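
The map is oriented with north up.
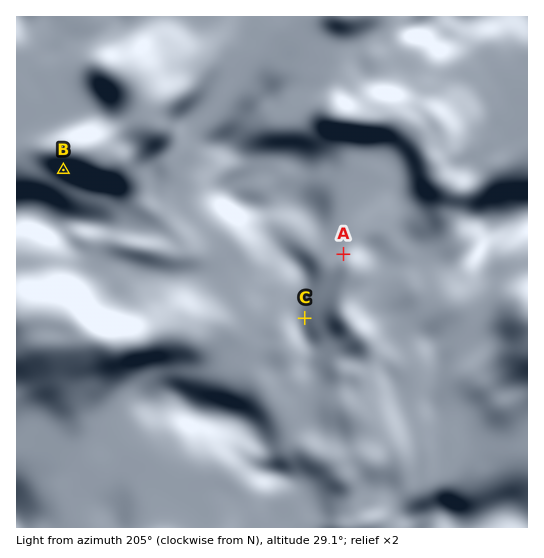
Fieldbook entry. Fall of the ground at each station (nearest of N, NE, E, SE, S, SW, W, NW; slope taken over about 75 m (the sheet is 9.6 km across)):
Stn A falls SE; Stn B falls NE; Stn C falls E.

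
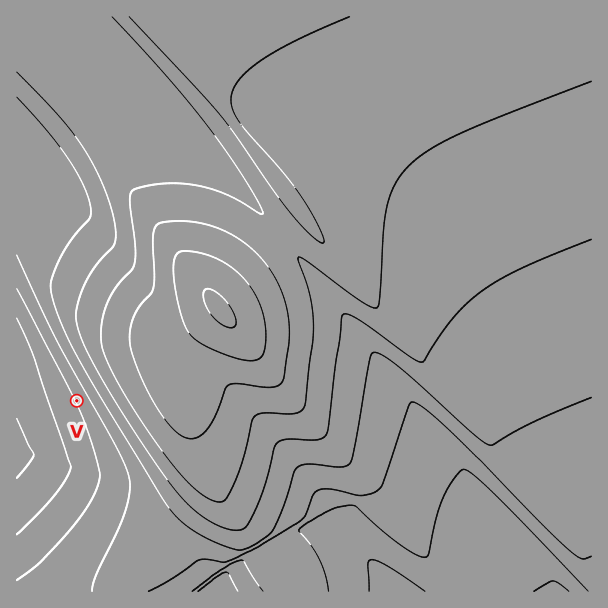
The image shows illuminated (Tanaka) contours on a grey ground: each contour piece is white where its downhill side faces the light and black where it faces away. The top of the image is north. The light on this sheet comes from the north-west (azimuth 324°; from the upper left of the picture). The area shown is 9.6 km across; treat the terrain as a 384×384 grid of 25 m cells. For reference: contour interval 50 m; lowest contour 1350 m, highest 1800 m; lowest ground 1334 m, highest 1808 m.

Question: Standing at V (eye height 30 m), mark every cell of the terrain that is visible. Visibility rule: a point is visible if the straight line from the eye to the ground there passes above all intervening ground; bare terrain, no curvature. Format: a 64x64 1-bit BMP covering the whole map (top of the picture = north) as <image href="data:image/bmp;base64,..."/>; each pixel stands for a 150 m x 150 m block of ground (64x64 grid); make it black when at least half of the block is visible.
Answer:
<image width="64" height="64" href="data:image/bmp;base64,Qk0+AgAAAAAAAD4AAAAoAAAAQAAAAEAAAAABAAEAAAAAAAACAAATCwAAEwsAAAIAAAAAAAAA////AAAAAAD/gAAAAAAAAP/AAAAAAAAA/+AAAAAAAAD/8AAAAAAAAP/4AAAAAAAA//wAAAAAAAD//AAAAAAAAP/+AAAAAAAA//4AAAAAAAD//wAAAAAAAP//AAAAAAAA//8AAAAAAAD//wAAAAAAAP//AAAAAAAA//8AAAAAAAD//wAAAAAAAP/+AAAAAAAA//4AAAAAAAD//AAAAAAAAP/8AAAAAAAA//gAAAAAAAD/8AAAAAAAAP/wAAAAAAAA/+AAAAAAAAD/wAAAAAAAAP/AAAAAAAAA/4AAAAAAAAD/AAAAAAAAAPwAAAAAAAAA+AAAAAAAAADwAAAAAAAAAOAAAAAAAAAA4AAAAAAAAADAAAAAAAAAAMAAAAAAAAAAgAAAAAAAAACAAAAAAAAAAAAAAAAAAAAAAAAAAAAAAAAAAAAAAAAAAAAAAAAAAAAAAAAAAAAAAAAAAAAAAAAAAAAAAAAAAAAAAAAAAAAAAAAAAAAAAAAAAAAAAAAAAAAAAAAAAAAAAAAAAAAAAAAAAAAAAAAAAAAAAAAAAAAAAAAAAAAAAAAAAAAAAAAAAAAAAAAAAAAAAAAAAAAAAAAAAAAAAAAAAAAAAAAAAAAAAAAAAAAAAAAAAAAAAAAAAAAAAAAAAAAAAAAAAAAAAAAAAAAAAAAAAAAAAAAAAAAAAAAAAAAAAAAAAA=="/>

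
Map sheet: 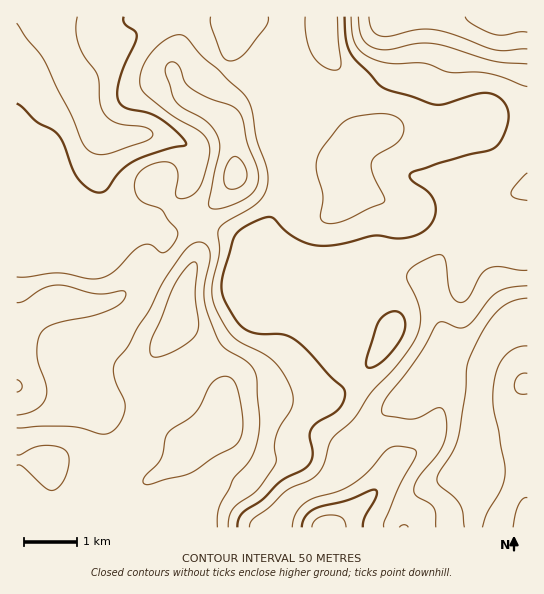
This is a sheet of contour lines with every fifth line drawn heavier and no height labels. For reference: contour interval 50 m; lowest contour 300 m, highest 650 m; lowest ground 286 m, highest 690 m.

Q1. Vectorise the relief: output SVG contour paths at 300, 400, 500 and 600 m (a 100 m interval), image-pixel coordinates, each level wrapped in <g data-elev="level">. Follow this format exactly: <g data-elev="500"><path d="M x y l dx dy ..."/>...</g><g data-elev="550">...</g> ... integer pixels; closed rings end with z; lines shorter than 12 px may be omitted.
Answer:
<g data-elev="300"><path d="M527 32l-8 0-16 3-9-1-21-9-5-4-3-4"/></g><g data-elev="400"><path d="M436 527l0-13-2-6-4-5-14-8-2-6 4-11 19-23 7-12 3-16-2-15-3-4-4 0-20 10-11 1-24-4-1-4 1-6 5-10 31-40 19-32 5-1 15 6 7-1 8-6 16-21 8-7 12-5 18-2"/><path d="M527 498l-5 2-4 6-5 21"/><path d="M527 373l-5 1-4 2-3 5-1 5 1 4 3 3 9 1"/><path d="M527 64l-33-3-48-15-15-3-16 1-26 6-12-1-9-4-6-7-2-8-2-13"/></g><g data-elev="500"><path d="M237 527l2-9 5-7 18-11 20-20 21-10 6-5 4-10-3-18 1-8 7-7 20-12 5-8 2-8-2-7-12-10-23-26-13-11-13-6-21 0-10-2-8-5-8-8-11-20-3-13 2-13 12-38 5-5 8-5 21-8 5 2 10 11 11 8 11 5 11 2 22-1 35-8 25 2 18-3 8-5 6-6 4-9 1-8-5-12-5-5-14-9-2-4 0-3 4-3 25-8 54-14 8-8 7-18 1-9-3-9-7-7-8-4-13 0-32 10-9 1-55-18-27-27-5-8-4-13-1-22"/><path d="M363 527l2-10 11-20 1-4-2-3-5 1-23 9-33 9-9 8-3 10"/><path d="M367 367l6 0 9-5 9-10 10-13 4-9 0-7-2-6-4-5-5-1-5 2-6 4-5 5-11 36-1 7z"/><path d="M124 17l0 6 11 8 2 6-17 42-3 14 2 9 7 6 23 5 12 6 18 15 6 7 1 4-21 5-30 11-15 10-14 19-5 3-6-1-9-5-9-10-14-34-5-8-7-6-14-7-15-15-5-4"/></g><g data-elev="600"><path d="M217 527l1-14 3-11 13-24 13-14 7-13 5-17 1-16-3-39-2-8-8-9-20-12-6-5-5-10-9-24-3-10 0-11 6-36-2-7-5-4-5-1-5 2-11 10-19 28-13 27-12 18-9 18-14 17-2 7 1 8 10 22 1 7-3 12-7 11-5 4-7 1-32-7-29-1-25 2"/><path d="M17 415l10-2 10-4 6-6 3-6 0-12-7-20-2-11 1-13 4-10 5-4 9-4 35-7 18-6 12-7 4-5 1-4-1-3-3 0-16 3-11 0-28-8-12-1-12 3-18 13-8 2"/><path d="M212 209l7 0 12-4 12-5 8-6 5-5 2-7-1-15-10-24-5-25-4-7-7-5-22-8-18-9-6-7-7-17-4-3-4 0-4 4-1 5 9 28 8 8 25 15 7 8 5 9 0 14-10 49 0 4z"/></g>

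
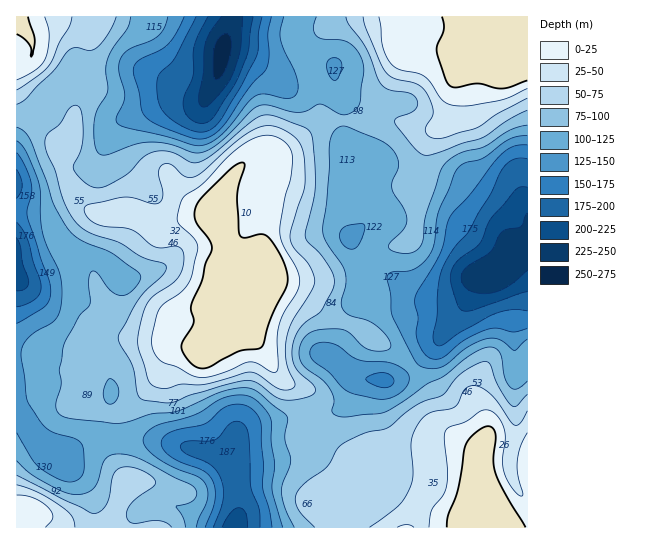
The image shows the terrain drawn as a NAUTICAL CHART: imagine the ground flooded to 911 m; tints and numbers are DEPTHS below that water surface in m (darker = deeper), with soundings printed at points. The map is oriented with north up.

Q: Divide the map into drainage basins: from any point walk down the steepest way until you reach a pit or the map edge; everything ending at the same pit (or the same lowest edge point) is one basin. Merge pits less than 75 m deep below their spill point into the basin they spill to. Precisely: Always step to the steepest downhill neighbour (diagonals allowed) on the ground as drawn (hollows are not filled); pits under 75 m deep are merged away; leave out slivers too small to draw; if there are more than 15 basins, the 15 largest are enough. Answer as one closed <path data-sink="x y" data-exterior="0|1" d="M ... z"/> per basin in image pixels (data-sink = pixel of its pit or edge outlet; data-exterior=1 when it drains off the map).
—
<path data-sink="486 275" data-exterior="0" d="M494 21l-9 3-9 13-4 16-17 30 0 22-3 9-9 11-9 4-9 0-31-9-72 1-36 28-15 4-10 0-16 10-10 10-14 20-6 13-2 9 8 14 8 28 16 24-4 10 7 12 4 32 16 22 9 17 8 7 15 9 4 9 4 28 6 9 28 17 6 6 2 9 5-8 16-7 19 3 23 0 34-5 15 0 11 2 6 5 2 40 10 29 36 1 1-489-17-3z"/><path data-sink="222 53" data-exterior="0" d="M527 16l-510 0-1 63 7 14 46 46-8 11 0 16 4 12 14 23 10 8 9 4 36 0 24 14 5 0 28-10 22-2 2-9 10-20 20-23 16-10 10 0 15-4 36-28 72-1 31 9 14-1 9-7 4-7 3-9 1-26 11-16 5-10 4-16 7-11 6-5 5 0 17 15 16 3z"/><path data-sink="234 527" data-exterior="1" d="M127 212l-18 1-9 10-11 34 7 28 8 14 21 22 40 11 12 9 10 4-6 0-20-5-58-4-12 5-7 9-4 23-1 28 19 11 18 3-4 10 1 29 7 17 9 12-13 26-7 18 218 1-2-29 5-6 14-8 5-18-1-8-37-26-4-11-3-23-4-9-15-9-8-7-9-17-16-22-4-32-7-12 4-10-16-24-8-28-6-12-6-2-18 2-22 8-11 2-17-11z"/><path data-sink="17 277" data-exterior="1" d="M17 80l-1 447 93 1 20-45-9-12-7-17-1-29 4-10-18-3-19-11 1-28 4-23 7-9 12-5 58 4 20 5 6 0-10-4-12-9-40-11-9-7-15-19-6-14-6-24 11-34 8-9-10-1-9-4-14-14-14-29 0-16 8-11-46-46z"/>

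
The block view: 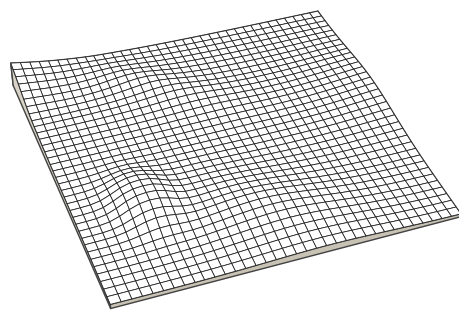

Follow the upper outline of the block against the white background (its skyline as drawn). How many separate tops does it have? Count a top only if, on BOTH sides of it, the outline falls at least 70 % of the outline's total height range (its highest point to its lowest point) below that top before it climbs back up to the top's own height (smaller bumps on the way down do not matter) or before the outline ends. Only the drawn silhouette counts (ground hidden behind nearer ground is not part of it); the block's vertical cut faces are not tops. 0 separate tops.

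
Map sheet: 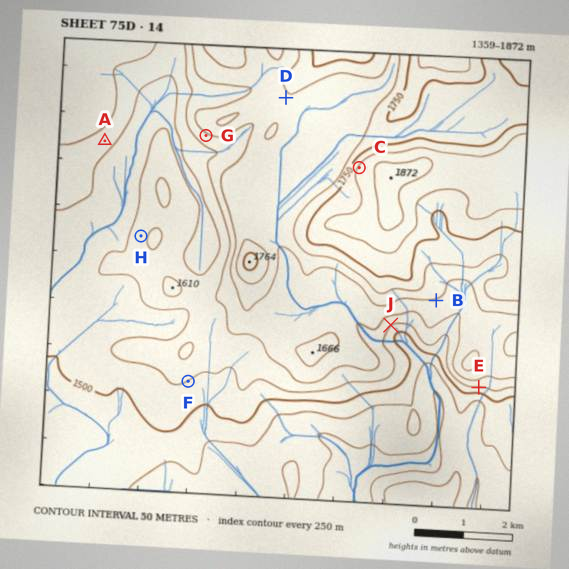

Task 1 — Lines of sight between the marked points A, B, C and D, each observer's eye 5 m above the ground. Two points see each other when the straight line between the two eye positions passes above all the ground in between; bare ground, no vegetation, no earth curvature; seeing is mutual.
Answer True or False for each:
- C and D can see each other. True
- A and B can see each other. False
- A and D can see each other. False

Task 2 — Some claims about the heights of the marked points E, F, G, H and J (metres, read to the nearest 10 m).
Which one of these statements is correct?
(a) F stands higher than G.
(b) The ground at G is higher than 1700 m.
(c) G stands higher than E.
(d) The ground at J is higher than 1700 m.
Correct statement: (c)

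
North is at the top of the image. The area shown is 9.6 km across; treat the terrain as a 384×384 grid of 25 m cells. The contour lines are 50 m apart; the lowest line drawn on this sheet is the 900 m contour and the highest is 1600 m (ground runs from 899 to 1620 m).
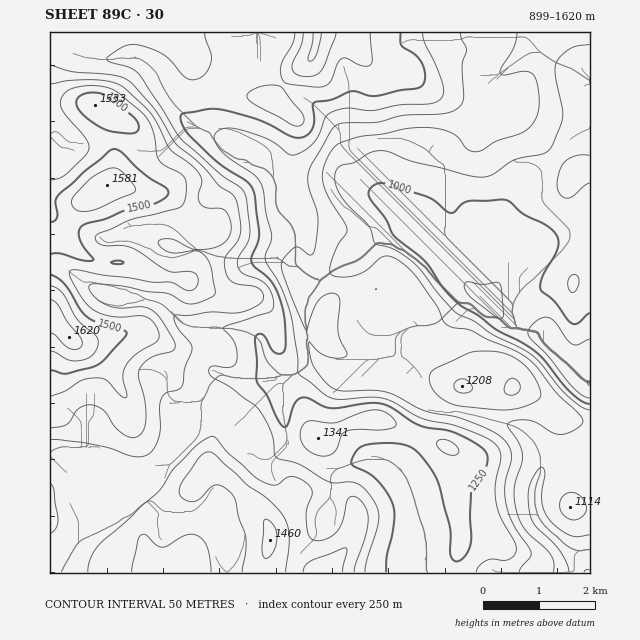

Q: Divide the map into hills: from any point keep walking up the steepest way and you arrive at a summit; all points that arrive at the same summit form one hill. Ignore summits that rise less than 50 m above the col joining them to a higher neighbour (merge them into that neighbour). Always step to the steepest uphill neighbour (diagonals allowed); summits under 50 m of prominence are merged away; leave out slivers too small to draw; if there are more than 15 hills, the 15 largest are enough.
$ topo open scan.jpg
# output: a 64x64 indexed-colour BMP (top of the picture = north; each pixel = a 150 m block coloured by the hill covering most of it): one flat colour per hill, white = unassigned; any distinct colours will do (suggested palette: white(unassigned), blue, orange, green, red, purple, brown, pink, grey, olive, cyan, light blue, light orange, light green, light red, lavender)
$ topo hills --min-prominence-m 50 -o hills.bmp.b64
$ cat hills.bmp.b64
<image width="64" height="64" href="data:image/bmp;base64,Qk12CAAAAAAAAHYAAAAoAAAAQAAAAEAAAAABAAQAAAAAAAAIAAATCwAAEwsAABAAAAAAAAAA////ALR3HwAOf/8ALKAsACgn1gC9Z5QAS1aMAMJ34wB/f38AIr28AM++FwDox64AeLv/AIrfmACWmP8A1bDFABF3d3d3d3d3d3d0RERERERERERERERBEREREREREREREXd3d3d3d3d3d3REREREREREREREREERERERERERERERF3d3d3d3d3d3dEREREREREREREREEREREREREREREREXd3d3d3d3d3d0REREREREREREREQRERERERERERERERF3d3d3d3d3d3RERERERERERERERBERERERERERERERERd3d3d3d3d3REREREREREREREREERERERERERERERERF3d3d3dEREREREREREREREREREQRERERERERERERERERd3d3dEREREREREREREREREREQREREREREREREREREREXd3dERERERERERERERERERERBERERERERERERERERERF3dEREREREREREREREREREREERERERERERERERERERERFEREREREREREREREREREREERERERERERERERERERERERFEREREREREREREREREREQRERERERERERERERERERERERRERERERERERERGREREQRERERERERERUREREREREREREUREREREQUREZmZmZkZmERERERERERFVVVURERERERERFEREREQREUZmZmZmZmZhEREREREREVVVVREREREREREUREREQRERZmZmZmZmZmEREREREREVVVVVERERERERERFERERBERFmZmZmZmZmYREREREREVVVVVUREREREREREUREREEREWZmZmZmZmZmERERERFVVVVVVRERERERERERFEREQRERZmZmZmZmZmYREREVVVVVVVVVEREREREREREUREREERFmZmZmZmZmZmEVVVVVVVVVVVURERERERERERFEREQRFmZmZmZmZmZmVVVVVVVVVVVVVRERERERERERERREREEWZmZmZmZmZmVVVVVVVVVVVVVVERERERERERERFEREREFmZmZmZmZmVVVVVVVVVVVVVVURERERERERERERERERERZmZhERERVVVVVVVVVVVVVVERERERERERERERERERERERYRERERFVVVVVVVVVVVVVEREREREREREREREREREREREREREREVVVVVVVVVVVVVURERERERERERERERERERERERERERERVVVVVVVVVVVVURERERERERERERERERERERERERERERFVVVVVVVVVVVURERERERERERERERERERERERERERERERVVVVVVVVVVERERERERERERERERERERERERERERERERERFVVVVVURERERERERERERERERERERERERERERERERERERFVVVURERERERERERERERERERERERERERERERERERERERVVVRERERERERERERERMzEREREREREREREREREREREREVVRERERERERERETMzMzMREREREREREREREREREREREREiIREREREREREzMzMzMxERERERERERIhEREREREREREiIhEREREREREzMzMzMzERERERERERIiIRERERERERESIiIRERERETMzMzMzMzMxEREREREREiIiIRERERERESIiIhERERERMzMzMzMzMzERERERERESIiIiIRERERERIiIiEREREREzMzMzMzMzMRERERERERIiIiIiERERESIiIiIRERERETMzMzMzMzMxEREREREREiIiIiIhERESIiIiIRERERERMzMzMzMzMzMRERERERESIiIiIiIhESIiIiIhEREREREzMzMzMzMzMxERERERESIiIiIiIiIiIiIiIiERERERETMzMzMzMzMzMRERERERIiIiIiIiIiIiIiIiIRERERERMzMzMzMzMzMzERERERIiIiIiIiIiIiIiIiIhEREREREzMzMzMzMzMzMxEREREiIiIiIiIiIiIiIiIiERERERETMzMzMzMzMzMzMRERESIiIiIiIiIiIiIiIiIRERERERMzMzMzMzMzMzMzERERIiIiIiIiIiIiIiIiIREREREREzMzMzMzMzMzMzMRERIiIiIiIiIiIiIiIiIhERERERETMzMzMzMzMzMzMzERIiIiIiIiIiIiIiIiIiERERERERMzMzMzMzMzMzMzMxIiIiIiIiIiIiIiIiIiEREREREREzMzMzMzMzMzMzMyIiIiIiIiIiIiIiIiIiIRERERERETMzMzMzMzMzMzMyIiIiIiIiIiIiIiIiIiIhERERERERMzMzMzMzMzMzESIiIiIiIiIiIiIiIiIiIiEREREREREzMzMzMzMzMxERIiIiIiIiIiIiIiIiIiIiIRERERERETMzMzMzMzMxEREiIiIiIiIiIiIiIiIiIiIhERERERERMzMzMzMzMzERESIiIiIiIiIiIiIiIiIiIiIREREREREzMzMzMzMzERERIiIiIiIiIiIiIiIiIiIiIhERERERETMzMzMzMzEREREiIiIiIiIiIiIiIiIiIiIiERERERERMzMzMzMzMRERERIiIiIiIiIiIiIiIiIiIiIhEREREREzMzMzMzMRERERESIiIiIiIiIiIiIiIiIiIiIRERERETMzMzMzMREREREREiIiIiIiIiIiIiIiIiIiIiERERERMzERERERERERERERIiIiIiIiIiIiIiIiIiIiIiERERERERERERERERERERESIiIiIiIiIiIiIiIiIiIiIRERERERERERERERERERERIiIiIiIiIiIiIiIiIiIiIhERER"/>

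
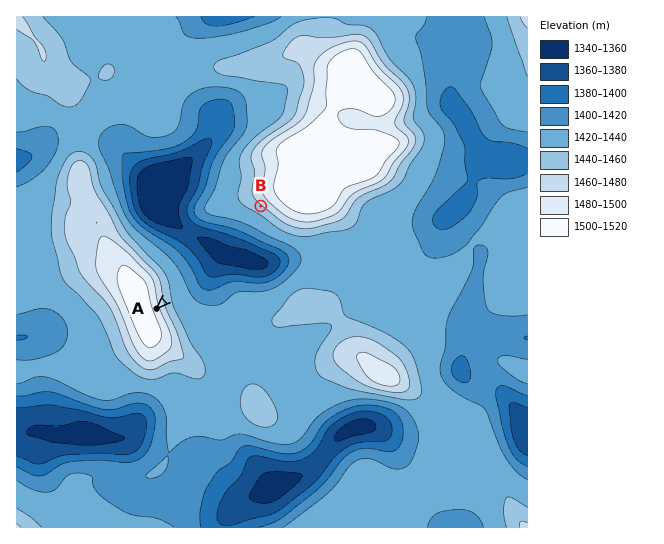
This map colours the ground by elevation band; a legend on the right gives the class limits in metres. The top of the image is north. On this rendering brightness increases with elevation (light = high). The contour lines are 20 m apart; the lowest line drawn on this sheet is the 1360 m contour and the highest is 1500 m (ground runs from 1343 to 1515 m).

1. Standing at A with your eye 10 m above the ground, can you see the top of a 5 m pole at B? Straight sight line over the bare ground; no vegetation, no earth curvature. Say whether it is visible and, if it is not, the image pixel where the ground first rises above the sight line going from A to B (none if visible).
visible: true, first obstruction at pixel None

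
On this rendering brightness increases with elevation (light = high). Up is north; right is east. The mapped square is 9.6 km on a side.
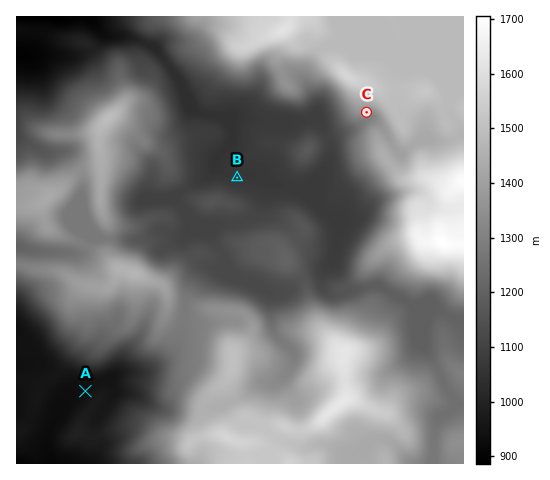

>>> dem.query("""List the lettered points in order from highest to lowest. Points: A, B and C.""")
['C', 'B', 'A']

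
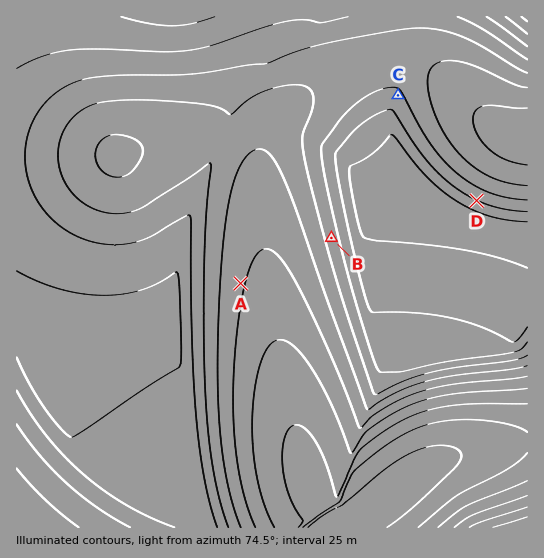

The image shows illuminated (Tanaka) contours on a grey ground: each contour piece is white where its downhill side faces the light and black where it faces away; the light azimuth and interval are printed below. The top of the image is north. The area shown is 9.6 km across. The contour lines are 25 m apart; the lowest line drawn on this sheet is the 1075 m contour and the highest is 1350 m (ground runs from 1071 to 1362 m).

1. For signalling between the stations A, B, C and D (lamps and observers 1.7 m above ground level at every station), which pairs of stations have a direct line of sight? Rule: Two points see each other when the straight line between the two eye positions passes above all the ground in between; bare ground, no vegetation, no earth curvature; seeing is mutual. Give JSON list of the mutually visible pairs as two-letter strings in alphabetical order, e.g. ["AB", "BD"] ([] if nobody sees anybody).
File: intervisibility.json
["BC", "BD"]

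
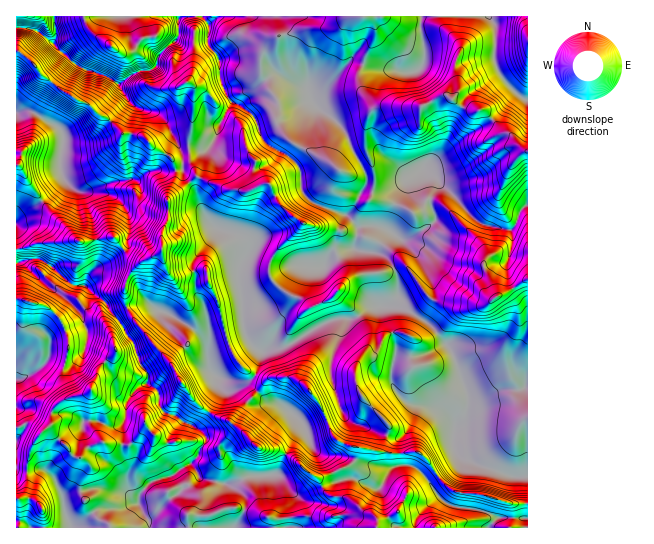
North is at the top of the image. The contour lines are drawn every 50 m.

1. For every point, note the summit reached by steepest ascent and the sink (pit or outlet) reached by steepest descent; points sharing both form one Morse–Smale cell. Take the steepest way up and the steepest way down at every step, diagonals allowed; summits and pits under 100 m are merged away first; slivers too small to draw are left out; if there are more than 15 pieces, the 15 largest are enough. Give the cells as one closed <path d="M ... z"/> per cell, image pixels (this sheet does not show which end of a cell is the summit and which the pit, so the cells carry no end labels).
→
<path d="M489 16l-286 1 6 9-1 19 11 13 1 20 8 20 27 20 8 21 6 6 16 8 12 12 4 10 2 18 10 10 33 12 12 12 21 0 12 5 8 7 10 0 20-12 6-6-6-19 3-20-9-13 12 8 40 43 10 5 26 4 6-8 3-10 8-6 0-104-9-5-15-15-7-11-2-8 0-37z"/><path d="M427 172l-2 1 7 9-3 20 6 19-6 6-20 12-10 0-10-8-4 2-10 17 0 3 10 3 4 5 8 16 0 21-4 6-5 2 19 3 20 14 10 10 16 21 16 49 14-4 15-8 24-2 6-3 0-180-2-1-6 6-3 10-6 8-26-4-10-5-16-19z"/><path d="M303 425l-15 24-8 20-5 6-26 1-16 8-11 0-21-5-11-15-19 12-21 7-11 14 0 8 10 17 0 5 379 0-1-8-32-2-13-6-23-3-12-4-10-9-12-18-11-10-16-2-9 3-26-3-16-8-25-2-10-8z"/><path d="M341 319l-12 2-14 7-29 19-17 1-6 3-7 23-5 6-10 5 9 0 17 16 15 4 12 10 10 11 8 21 10 8 25 2 16 8 26 3 21-3 8 4 11 13 8 13 13 10 32 6 13 6 32 2 1-42-18-1-49-19-8-11 2-23-3-5-7-6-15-5-11 0-11 23-7 7-8 0-18-5-25-11-6-6-5-10-8-28 1-22 9-25z"/><path d="M234 103l-3 0-4 7-11 27-7 11-29 2 3 5 1 20 11 14 5 17 8 15 7 7 18 5 7 5 5 12-2 13 10 0 9 4 61 0 10-12 14-6 7 0 5-22-13-12-33-12-12-13 0-15-4-10-12-12-16-8-6-6-8-21-13-11z"/><path d="M401 307l-28 0-16 10-16 2 0 11-10 32 0 15 8 28 5 10 6 6 43 16 8 0 7-7 11-23 11 0 15 5 7 6 3 9 10-13 3-16-15-44-26-31z"/><path d="M91 391l-6 4-19 4-11 8-4 18-11 9-8 12-5 25 16-2 10 8 8 16 4 21 6 14 78 0 0-6-8-12-2-9-8-7-3-5-1-10 2-10-6-14 0-10-16-1-4-1-3-5 0-8 5-11 0-6-2-8z"/><path d="M355 249l-6 0-19 8-7 10-28-2-9 6-25 22-16 6-4 3 2 20 6 20 12 10 8-4 17-1 43-26 9-2 15 0 16-11 18-1 6-3 4-6 0-21-8-16-10-8z"/><path d="M219 229l-23 26-4 10 4 13 0 15 8 13 3 9 2 31-2 0-4-9-10-9-26-15-2 1 0 8 25 31 18 8 1 8 8 9 0 5 4 4 4 0 0 2 8-1 6 3 10 10 6 4 22-1-10-3-17-16-14 2 17-9 8-23 0-2-12-11-4-8-4-32 4-3 16-6 25-22 9-5-24 2-18-5-11 1 3-7-2-15-8-7z"/><path d="M17 51l-1 60 11 0 8 2 25 16 3 4 0 16-3 9 1 16 6 9 7 6 11 3 29-11 24-2 13-8 25-1-6-14-16-8-12-12-20-3-16-16-9-4-8-9-12-4-32-23-16-18z"/><path d="M202 16l-23 0 0 19-3 6-17 14-3 11-7 5-15 2-15 12 12 19 14 7 10 1 10 9 16 28 28-1 23-46-11-19-1-21-3-7-9-10 1-19z"/><path d="M182 169l-6 2-1 11-7 13 0 24-7 16 0 16-19 10-11 12-6 10 0 20 2 5 12-4 11 0 8 7 9 2 26 15 10 9 6 10 0-17-2-15-3-9-8-13 0-15-4-13 4-10 17-18 4-8-12-12-9-26-12-16z"/><path d="M219 385l0 10-10 16 9 6 12 4 9 8-5 2-17 17-10 0-4-3-3 4-3 8-6 6 8 14 23 7 11 0 16-8 26-1 18-36 10-10-2-7-22-18-24 1-6-4-10-10-14-2z"/><path d="M178 16l-123 0 1 21-3 6 24 22 10 6 16 4 16 9 18-12 12-1 7-5 3-11 17-14 3-6z"/><path d="M29 28l-13 1 0 21 13 9 16 18 32 23 12 4 8 9 17 11 8 9 9 0 14 4 9 11 17 9 6 14 6-2-2-18-13-26-9-10-24-8-6-5-9-16-9-7-34-14-26-24-12-9z"/>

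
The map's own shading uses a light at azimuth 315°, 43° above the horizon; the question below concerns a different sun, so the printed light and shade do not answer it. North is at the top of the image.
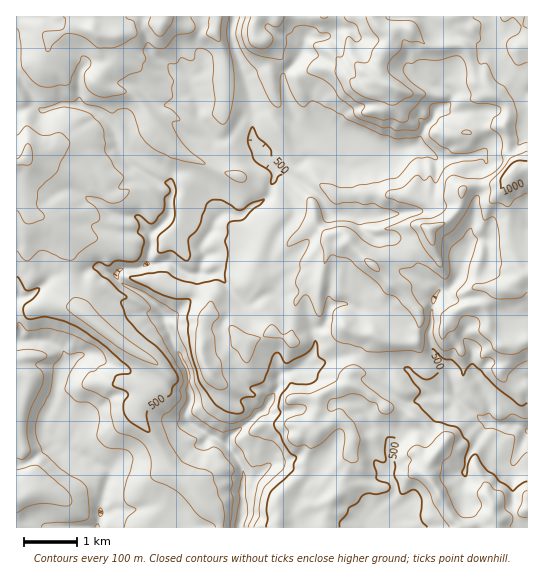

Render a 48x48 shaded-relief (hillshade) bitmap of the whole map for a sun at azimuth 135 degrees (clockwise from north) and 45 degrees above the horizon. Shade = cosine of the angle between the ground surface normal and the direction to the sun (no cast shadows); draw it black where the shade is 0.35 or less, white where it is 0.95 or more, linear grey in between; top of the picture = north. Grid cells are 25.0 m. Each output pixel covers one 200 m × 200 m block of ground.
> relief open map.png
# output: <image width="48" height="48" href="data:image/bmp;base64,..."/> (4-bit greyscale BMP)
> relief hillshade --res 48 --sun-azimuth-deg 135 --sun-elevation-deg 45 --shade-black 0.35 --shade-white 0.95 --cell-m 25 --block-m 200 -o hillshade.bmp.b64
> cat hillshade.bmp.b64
<image width="48" height="48" href="data:image/bmp;base64,Qk32BAAAAAAAAHYAAAAoAAAAMAAAADAAAAABAAQAAAAAAIAEAAATCwAAEwsAABAAAAAAAAAAAAAAABEREQAiIiIAMzMzAERERABVVVUAZmZmAHd3dwCIiIgAmZmZAKqqqgC7u7sAzMzMAN3d3QDu7u4A////AMzMzdpmVoqpma3hA4upi9ypmYiIdFaJrN3LvNyHd4mpibzlAYqZm8y6mYdnqFSKh83Lu8yHiZmpiavXAHuYis3LqqdImWRqc4qqmayFaKqZmavIABmpd6zLqblpmVVmUGeId5qWVomZiazaMAKZh4vKl3iquWVmYWZ3iImnVGiYd4qrhQBah4rLlkac23d5hsl4iZmqdWiYdXiYqlRqp3q7pkVs7aiamNypmZmrqHmZlmh4qmWbynq8pzVG3KmpqNupmYeKqaqpiqp1mmSbzJm7uWVSeqmImt25mYZXmrvKmZzYRlRoq6mqu5iFOKqarN7JmpY1is3siJrekiRXiJmpu6mYZ6uby87qmqlUec3+dIrN5wWHmqqpm7mZmaqpqb7riKqYeKzvk3vM3RBUaruqmau6qaqpmpzsdWiIiJvdcpu8zYIzJHqpmZq7qqqJuprMhDNHiZq6QZurzcl2Q0eamZq7qqhq3JnNp0RXiap3A5qrzMzJdlabu7u7uqmJ3labypdXmYh2BamazbvciZmrzM3LrLiJzYmaqpd5l3iDBqiIq6nLiKqqu63Jzbd4mazLuYipiIiCJ6h3eJmqhIqZmYu2vaipiHvLqZqZmqlyFql3d4irpVh3iYrFfLibqUeqmZmauryWJJqIeIiquWiImYq2N6q8u1VniIqpm7mqdHqZmYeJq5mYmqq3NHmrzJqGeImYqJqYdFiJqph3q6qoiqq7gkd4vYq5iZioZ2Z3hVZnmqh2m6qZmqurxyZVeKq6q8vNuVZ5qHdmiZl2eql6qquc2jd1d7u6q8zM3rqqund2eZl1eamGiZmd20V1eLu6q7uqrKequnh2eYiVWJp2d3aN7YZliau7qqqqqqV6u3d3aZeHM1ZmZ2R9/rh1mqq6u6qaq8lZq5d2Z5hXciRUMxAW38mXm5qqqqq7u7yIq7mHVYlmmXiYh1EATdiarKqpmqqrzLyYqqqrpnhmiqqqmql1Sth83au7qqqqqqqYq6qrynd2eId3VnmEN7g57rvMu6qqmZqYq6maqoh2d2ZVMiZzE0MBvrzLu6qpmZqpqpiImZh3eId2VCNjA1QACau7u6qpmaqqqpiImJmYiZmYh0RnV4hAAGmqu7uqqZqqmYmqmZqpmZmZqpd4mst1MFZ4mqu6mJqqqaqqmJqpmaqqvNtnmsyXmFZmiZmqh4qqqpu6mJqqqquqvN6TZ4l5u3d1Z5qql4mqqZvLiKqqqpeKze7GRohmrLmpiJu8qZqZmHrLiKqqqZd5ve/sd5qomsu8y5rMyqqqmHnLiKmrqGeau8zMp3mqq5qs23nMu7uqmIm6eKmbp0aImYmql3iYmmisy2aszLuqqHq6ebhZl1VomJqqp3iZmVebzJebzLy6qYqqmstUZkVHvcu7uZiZmlaKvKmrzM3cupuXnN2lRUVEndy7y6qYiVaKu6q83c3tyrtyjd23ZVVke8ypmquYZ1Z4mZmZu6ztybxQi93KmHZmeKupiJuph3Z2eId3mZrtuZ1gat7Lu5dph4iZq5qZmA=="/>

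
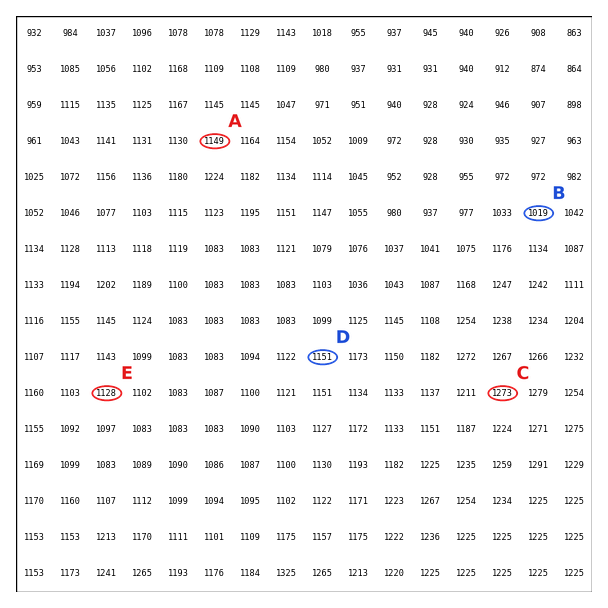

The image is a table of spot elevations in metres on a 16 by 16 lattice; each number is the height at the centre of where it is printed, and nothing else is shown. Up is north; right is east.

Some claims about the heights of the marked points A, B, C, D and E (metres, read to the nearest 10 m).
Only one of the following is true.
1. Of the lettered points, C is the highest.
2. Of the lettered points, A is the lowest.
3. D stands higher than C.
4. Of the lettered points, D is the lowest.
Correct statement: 1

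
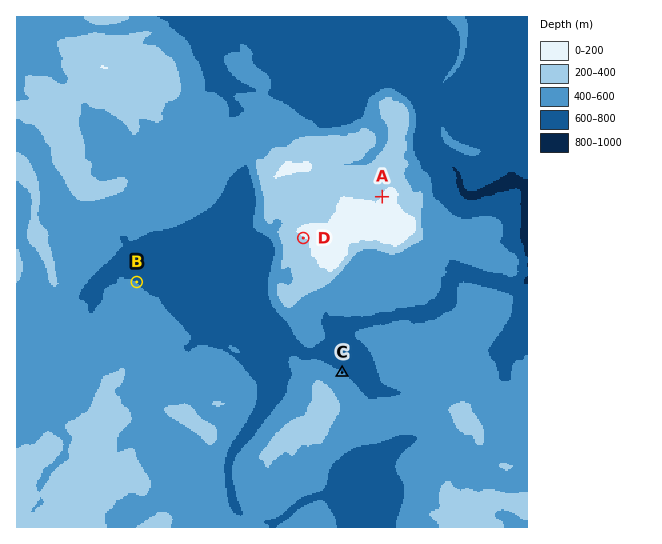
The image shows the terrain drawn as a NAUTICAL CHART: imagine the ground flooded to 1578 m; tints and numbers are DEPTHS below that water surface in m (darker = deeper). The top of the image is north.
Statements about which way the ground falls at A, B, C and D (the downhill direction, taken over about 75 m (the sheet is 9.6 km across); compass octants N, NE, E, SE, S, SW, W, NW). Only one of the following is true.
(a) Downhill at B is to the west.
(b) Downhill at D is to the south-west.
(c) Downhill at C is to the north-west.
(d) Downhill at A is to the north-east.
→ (b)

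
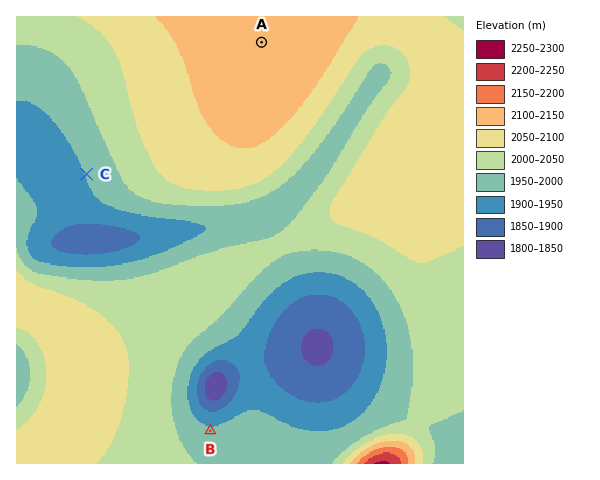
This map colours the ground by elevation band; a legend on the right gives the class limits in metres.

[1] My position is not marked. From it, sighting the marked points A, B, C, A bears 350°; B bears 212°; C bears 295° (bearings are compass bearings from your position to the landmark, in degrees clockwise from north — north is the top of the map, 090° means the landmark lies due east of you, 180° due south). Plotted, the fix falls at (305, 277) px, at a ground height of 1940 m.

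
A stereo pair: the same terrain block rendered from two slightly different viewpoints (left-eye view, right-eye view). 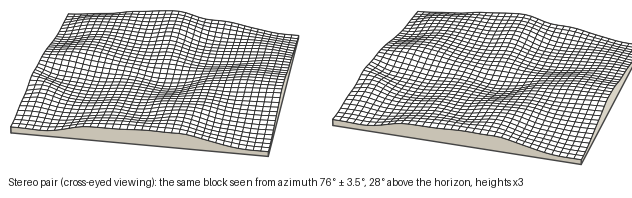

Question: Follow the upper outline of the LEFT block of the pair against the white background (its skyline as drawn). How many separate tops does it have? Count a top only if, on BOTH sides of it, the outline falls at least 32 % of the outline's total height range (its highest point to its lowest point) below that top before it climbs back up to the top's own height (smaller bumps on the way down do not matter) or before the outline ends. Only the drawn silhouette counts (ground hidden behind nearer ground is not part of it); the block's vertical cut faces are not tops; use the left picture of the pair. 0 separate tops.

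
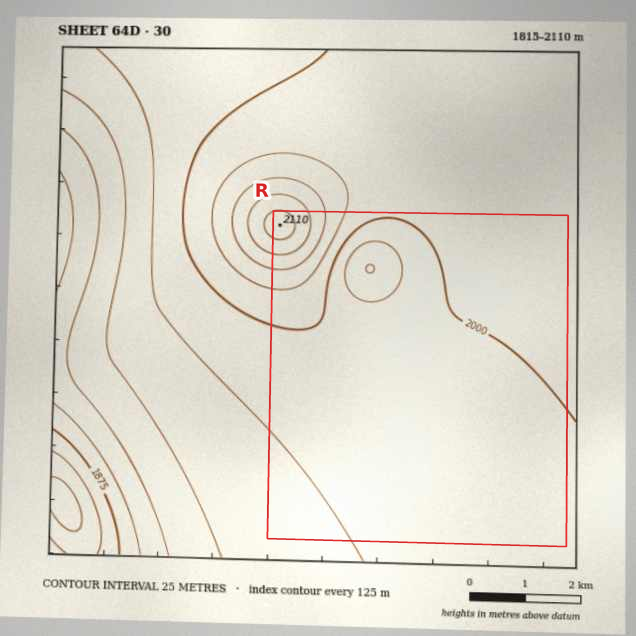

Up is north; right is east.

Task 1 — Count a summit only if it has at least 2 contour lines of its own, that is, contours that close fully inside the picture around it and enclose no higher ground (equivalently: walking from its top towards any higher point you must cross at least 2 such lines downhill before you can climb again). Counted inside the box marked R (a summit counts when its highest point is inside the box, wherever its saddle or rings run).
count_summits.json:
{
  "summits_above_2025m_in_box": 1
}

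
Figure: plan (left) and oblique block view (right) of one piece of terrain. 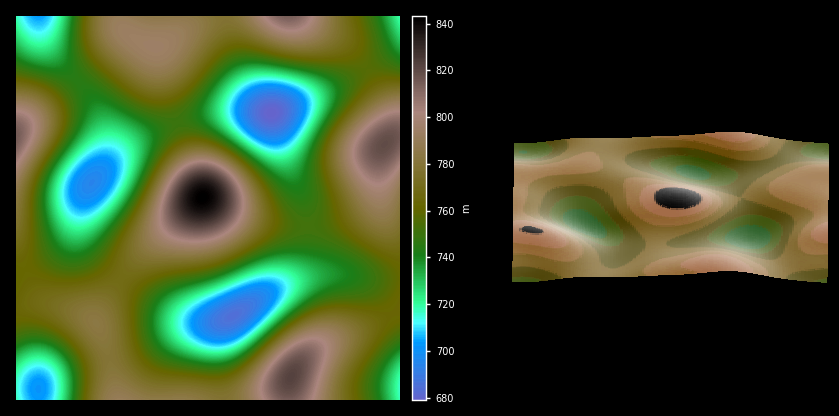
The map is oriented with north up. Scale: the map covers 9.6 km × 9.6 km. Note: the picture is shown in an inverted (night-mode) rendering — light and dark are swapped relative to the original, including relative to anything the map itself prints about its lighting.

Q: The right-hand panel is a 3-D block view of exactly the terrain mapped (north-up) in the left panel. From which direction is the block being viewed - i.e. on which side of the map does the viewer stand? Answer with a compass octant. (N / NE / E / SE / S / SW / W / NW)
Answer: E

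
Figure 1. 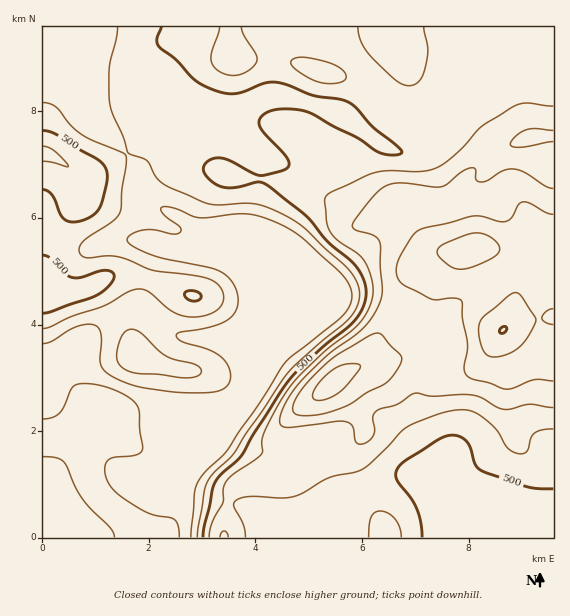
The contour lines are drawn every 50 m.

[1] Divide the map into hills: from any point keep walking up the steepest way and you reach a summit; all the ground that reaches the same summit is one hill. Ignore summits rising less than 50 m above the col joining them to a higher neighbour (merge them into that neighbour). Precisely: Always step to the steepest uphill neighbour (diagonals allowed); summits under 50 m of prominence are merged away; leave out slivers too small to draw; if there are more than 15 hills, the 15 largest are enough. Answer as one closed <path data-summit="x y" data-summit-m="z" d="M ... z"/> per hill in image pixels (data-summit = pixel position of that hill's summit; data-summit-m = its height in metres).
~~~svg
<path data-summit="503 331" data-summit-m="751" d="M553 26l-495 1 28 66 7 26 37 38 5 10 8 28 13 11 29 13 24 18 13 18 14 7 13 14 8 23 0 24-6 14 1 10 7-12 9-2 12-12 56-24 35 0 18 5 13 7 5 24 19 39 0 12-5 11 1 17 12 27 9 14 2 11-14 25-10-29-8-13-21-21-11-5-14 1-39 16-52 13-16 0-8-2-28-16-8 1-37 16 8-10 5-10 41-17 12-12 10-18-2-24-10-18-62-4-16-8-21-19-9-3-16 6-18 12-24 26-10 13-2 10-5-3-18 1 1 166 511-1z"/><path data-summit="43 153" data-summit-m="557" d="M57 26l-15 1 0 344 18 0 5 3 2-10 10-13 24-26 18-12 16-6 9 3 21 19 12 6 14 3 48 1 6 4 6 11 0-17 6-14 0-24-8-23-13-14-14-7-13-18-24-18-29-13-13-11-8-28-5-10-37-38-7-26z"/><path data-summit="331 384" data-summit-m="716" d="M359 295l-27 3-52 23-12 12-9 2-8 13 0 9 4 12 0 14-6 13-16 17-41 17-5 10-9 9 46-16 28 16 8 2 16 0 52-13 39-16 14-1 11 5 21 21 8 13 10 29 14-25 0-7-20-37-4-13 0-12 5-11 0-12-3-8-16-31-5-24-25-11z"/>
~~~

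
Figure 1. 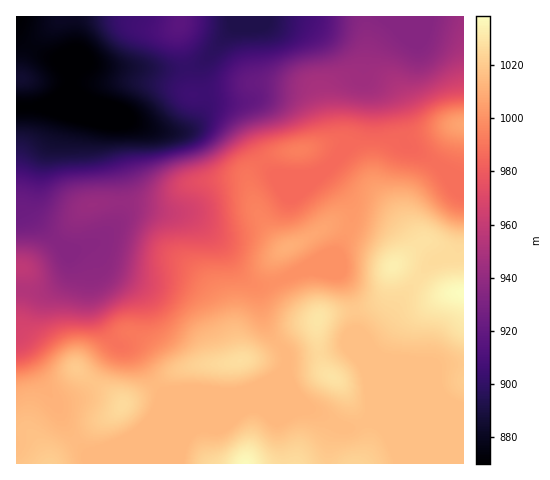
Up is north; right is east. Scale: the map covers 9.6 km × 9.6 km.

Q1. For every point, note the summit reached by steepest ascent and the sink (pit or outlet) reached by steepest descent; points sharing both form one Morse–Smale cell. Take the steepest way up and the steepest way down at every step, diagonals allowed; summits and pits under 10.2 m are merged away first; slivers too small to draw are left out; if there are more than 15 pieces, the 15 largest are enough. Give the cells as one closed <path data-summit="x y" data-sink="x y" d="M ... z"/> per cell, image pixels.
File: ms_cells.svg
<path data-summit="463 293" data-sink="17 108" d="M281 16l-49 0 2 11-21 25-11 11-7 3-20 4-21 0-49-3-18-3-17 16-4 9-19 16-6 2-25 1 0 180 24 3 16-7 10-10 2-5 0-14-3-5 10 0 24-9 31-31 16-2 40 6 10 6 27 26 15 25 20 17 8 38 21 29 0 9-3 4 3 10 9 17 15 14 32 19 13-1 11-6 9 2 8 7 8 12 7 22 64 0 1-283-12-4-18-15-30-19-8-40-11-15-21-12 0-28-8-10-35-10-19-8z"/><path data-summit="123 405" data-sink="17 108" d="M68 250l-2 1 2 4-1 17-11 12-16 7-24-1 0 173 163 1 4-19 12-16 41-17 24-24-19 5-23 0-21-4-35 3-8-10-16-26-7-8-13-3-11-12-14-29-3-38-9-11z"/><path data-summit="241 361" data-sink="17 108" d="M146 208l-16 2-31 31-31 10 13 4 9 11 3 38 8 19 9 14 8 8 13 3 7 8 16 26 8 10 35-3 21 4 23 0 18-6 19-12 9-11 0-9-21-29-8-38-20-17-15-25-27-26-15-7-12 0z"/><path data-summit="463 125" data-sink="17 108" d="M463 16l-181 1 20 3 19 8 35 10 8 10 0 28 21 12 11 15 8 40 30 19 18 15 11 3z"/><path data-summit="245 463" data-sink="17 108" d="M284 370l-22 16-26 26-41 17-12 16-4 10 0 8 220 0-7-21-13-16-12-5-11 6-13 1-9-5-23-14-15-14z"/><path data-summit="180 22" data-sink="17 108" d="M231 16l-158 0 1 36-7 16 1 9 2 2 17-15 18 3 49 3 21 0 20-4 7-3 10-10 22-26z"/><path data-summit="20 78" data-sink="17 108" d="M17 32l-1 74 29 0 21-17 4-6-2-8-11-16-22-9z"/><path data-summit="463 293" data-sink="17 108" d="M71 16l-54 0-1 16 19 18 22 9 10 14 7-21z"/>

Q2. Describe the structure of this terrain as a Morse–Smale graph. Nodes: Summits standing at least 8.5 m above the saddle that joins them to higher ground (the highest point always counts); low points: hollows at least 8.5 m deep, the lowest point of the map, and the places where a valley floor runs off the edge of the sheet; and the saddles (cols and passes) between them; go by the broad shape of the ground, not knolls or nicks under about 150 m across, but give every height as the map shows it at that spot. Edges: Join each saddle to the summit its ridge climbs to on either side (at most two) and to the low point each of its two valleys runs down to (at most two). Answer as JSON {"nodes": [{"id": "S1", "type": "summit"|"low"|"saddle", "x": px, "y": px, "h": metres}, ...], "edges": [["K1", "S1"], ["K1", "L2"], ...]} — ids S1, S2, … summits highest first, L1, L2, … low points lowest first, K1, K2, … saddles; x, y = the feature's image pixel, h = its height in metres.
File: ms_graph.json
{"nodes": [
{"id": "S1", "type": "summit", "x": 461, "y": 293, "h": 1038},
{"id": "S2", "type": "summit", "x": 245, "y": 462, "h": 1037},
{"id": "S3", "type": "summit", "x": 318, "y": 320, "h": 1030},
{"id": "S4", "type": "summit", "x": 239, "y": 361, "h": 1027},
{"id": "S5", "type": "summit", "x": 123, "y": 405, "h": 1026},
{"id": "S6", "type": "summit", "x": 462, "y": 125, "h": 1007},
{"id": "S7", "type": "summit", "x": 180, "y": 22, "h": 917},
{"id": "S8", "type": "summit", "x": 20, "y": 78, "h": 885},
{"id": "L1", "type": "low", "x": 19, "y": 108, "h": 870},
{"id": "K1", "type": "saddle", "x": 355, "y": 309, "h": 1020},
{"id": "K2", "type": "saddle", "x": 367, "y": 423, "h": 1016},
{"id": "K3", "type": "saddle", "x": 157, "y": 384, "h": 1014},
{"id": "K4", "type": "saddle", "x": 280, "y": 344, "h": 1014},
{"id": "K5", "type": "saddle", "x": 439, "y": 165, "h": 988},
{"id": "K6", "type": "saddle", "x": 22, "y": 290, "h": 953},
{"id": "K7", "type": "saddle", "x": 187, "y": 68, "h": 901},
{"id": "K8", "type": "saddle", "x": 31, "y": 47, "h": 875}],
"edges": [["K1", "S1"], ["K1", "S3"], ["K1", "L1"], ["K2", "S2"], ["K2", "S3"], ["K2", "L1"], ["K3", "S4"], ["K3", "S5"], ["K3", "L1"], ["K4", "S3"], ["K4", "S4"], ["K4", "L1"], ["K5", "S1"], ["K5", "S6"], ["K5", "L1"], ["K6", "S1"], ["K6", "S5"], ["K6", "L1"], ["K7", "S1"], ["K7", "S7"], ["K7", "L1"], ["K8", "S1"], ["K8", "S8"], ["K8", "L1"]]}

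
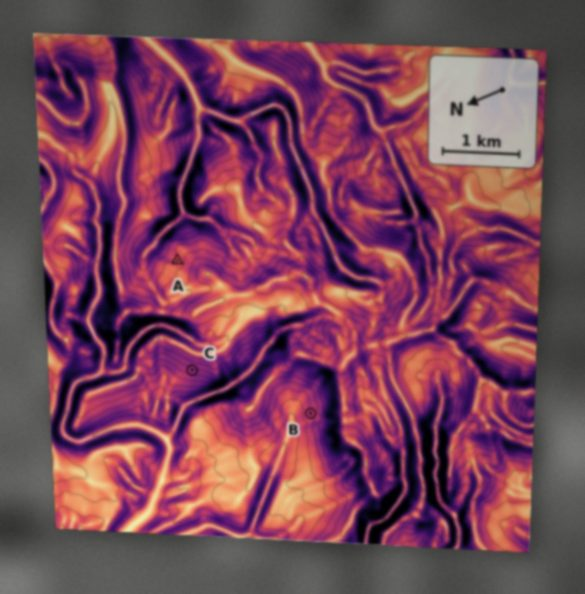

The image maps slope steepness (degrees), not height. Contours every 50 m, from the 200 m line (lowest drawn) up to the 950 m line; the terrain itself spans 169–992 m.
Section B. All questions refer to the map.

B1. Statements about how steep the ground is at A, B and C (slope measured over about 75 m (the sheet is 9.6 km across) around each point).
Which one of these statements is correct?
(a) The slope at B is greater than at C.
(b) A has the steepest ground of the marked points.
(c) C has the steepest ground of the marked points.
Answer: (c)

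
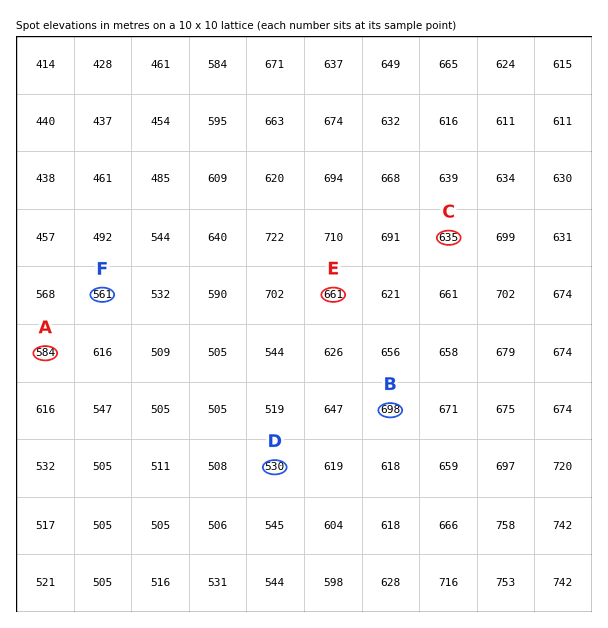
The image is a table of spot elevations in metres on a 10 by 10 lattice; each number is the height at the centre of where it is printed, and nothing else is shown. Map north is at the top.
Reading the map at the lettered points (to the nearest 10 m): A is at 580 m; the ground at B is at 700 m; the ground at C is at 630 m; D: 530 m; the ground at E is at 660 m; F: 560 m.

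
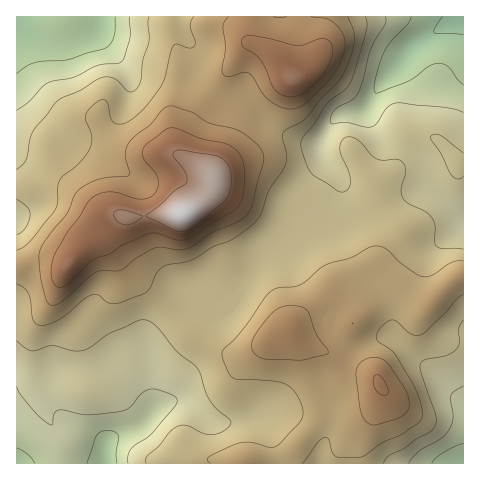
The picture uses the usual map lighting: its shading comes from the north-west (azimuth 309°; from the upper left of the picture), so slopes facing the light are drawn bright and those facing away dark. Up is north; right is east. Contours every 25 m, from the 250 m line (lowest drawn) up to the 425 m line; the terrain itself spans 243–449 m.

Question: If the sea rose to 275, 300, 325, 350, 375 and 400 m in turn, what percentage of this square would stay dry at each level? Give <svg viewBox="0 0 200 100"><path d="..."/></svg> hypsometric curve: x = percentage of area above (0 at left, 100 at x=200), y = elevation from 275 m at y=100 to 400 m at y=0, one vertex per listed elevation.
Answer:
<svg viewBox="0 0 200 100"><path d="M190 100l-16-20-34-20-58-20-45-20-20-20"/></svg>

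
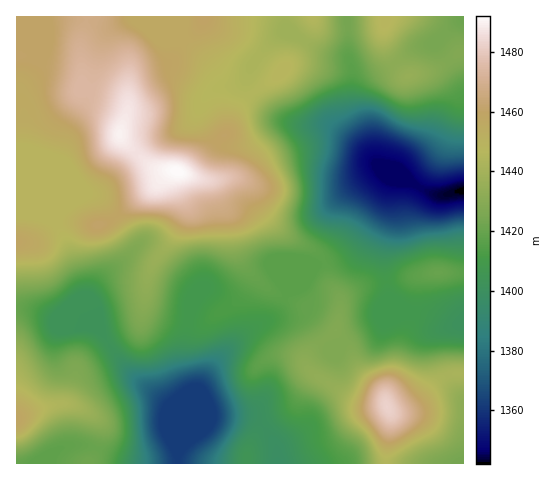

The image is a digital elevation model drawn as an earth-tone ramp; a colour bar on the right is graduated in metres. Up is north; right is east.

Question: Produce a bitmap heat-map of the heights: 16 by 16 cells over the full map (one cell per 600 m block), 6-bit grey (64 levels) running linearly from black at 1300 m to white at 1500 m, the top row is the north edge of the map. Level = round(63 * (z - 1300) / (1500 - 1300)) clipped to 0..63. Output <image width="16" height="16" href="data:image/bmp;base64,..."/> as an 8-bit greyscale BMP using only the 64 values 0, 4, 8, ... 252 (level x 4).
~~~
<image width="16" height="16" href="data:image/bmp;base64,Qk02BQAAAAAAADYEAAAoAAAAEAAAABAAAAABAAgAAAAAAAABAAATCwAAEwsAAAABAAAAAAAAAAAAAAEBAQACAgIAAwMDAAQEBAAFBQUABgYGAAcHBwAICAgACQkJAAoKCgALCwsADAwMAA0NDQAODg4ADw8PABAQEAAREREAEhISABMTEwAUFBQAFRUVABYWFgAXFxcAGBgYABkZGQAaGhoAGxsbABwcHAAdHR0AHh4eAB8fHwAgICAAISEhACIiIgAjIyMAJCQkACUlJQAmJiYAJycnACgoKAApKSkAKioqACsrKwAsLCwALS0tAC4uLgAvLy8AMDAwADExMQAyMjIAMzMzADQ0NAA1NTUANjY2ADc3NwA4ODgAOTk5ADo6OgA7OzsAPDw8AD09PQA+Pj4APz8/AEBAQABBQUEAQkJCAENDQwBEREQARUVFAEZGRgBHR0cASEhIAElJSQBKSkoAS0tLAExMTABNTU0ATk5OAE9PTwBQUFAAUVFRAFJSUgBTU1MAVFRUAFVVVQBWVlYAV1dXAFhYWABZWVkAWlpaAFtbWwBcXFwAXV1dAF5eXgBfX18AYGBgAGFhYQBiYmIAY2NjAGRkZABlZWUAZmZmAGdnZwBoaGgAaWlpAGpqagBra2sAbGxsAG1tbQBubm4Ab29vAHBwcABxcXEAcnJyAHNzcwB0dHQAdXV1AHZ2dgB3d3cAeHh4AHl5eQB6enoAe3t7AHx8fAB9fX0Afn5+AH9/fwCAgIAAgYGBAIKCggCDg4MAhISEAIWFhQCGhoYAh4eHAIiIiACJiYkAioqKAIuLiwCMjIwAjY2NAI6OjgCPj48AkJCQAJGRkQCSkpIAk5OTAJSUlACVlZUAlpaWAJeXlwCYmJgAmZmZAJqamgCbm5sAnJycAJ2dnQCenp4An5+fAKCgoAChoaEAoqKiAKOjowCkpKQApaWlAKampgCnp6cAqKioAKmpqQCqqqoAq6urAKysrACtra0Arq6uAK+vrwCwsLAAsbGxALKysgCzs7MAtLS0ALW1tQC2trYAt7e3ALi4uAC5ubkAurq6ALu7uwC8vLwAvb29AL6+vgC/v78AwMDAAMHBwQDCwsIAw8PDAMTExADFxcUAxsbGAMfHxwDIyMgAycnJAMrKygDLy8sAzMzMAM3NzQDOzs4Az8/PANDQ0ADR0dEA0tLSANPT0wDU1NQA1dXVANbW1gDX19cA2NjYANnZ2QDa2toA29vbANzc3ADd3d0A3t7eAN/f3wDg4OAA4eHhAOLi4gDj4+MA5OTkAOXl5QDm5uYA5+fnAOjo6ADp6ekA6urqAOvr6wDs7OwA7e3tAO7u7gDv7+8A8PDwAPHx8QDy8vIA8/PzAPT09AD19fUA9vb2APf39wD4+PgA+fn5APr6+gD7+/sA/Pz8AP39/QD+/v4A////AKCUmJBwUFRwgHyIkKi8rKC8qKSYaFBQXHyEjKDE3MisuLCkjGRUUGSAjJysyNzEsKycnIR4bGR0kJikpKy0qKyciIiIlIiEgIiUoKCUkIyIlISAjKCQiIyMkJickIiIhKScjJikmIyQlJSUmJCMkJDAtKykpKicoJyYlIyAfISIwLzExLTAyMS8qIh0aFhcYLy8vMjg5ODYzLiAWExAPDi8vMTU6PDo3MywgFg8PERMvMDQ6OjUzMi8nHxgREhcaMTM2OjozLzAsJSAcGR0gITI0Nzk4Mi8uLS0oIyQoKCYyNDY2NTIwLy0uKycoKikoMjM1NDIxMjAuLCwoKy0pJw="/>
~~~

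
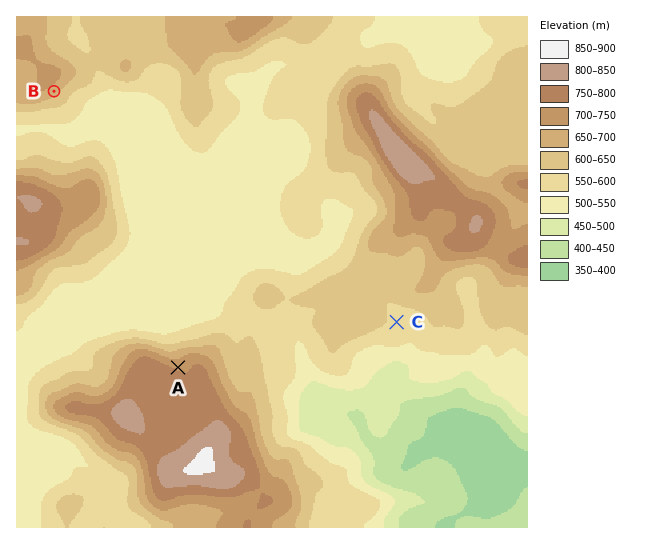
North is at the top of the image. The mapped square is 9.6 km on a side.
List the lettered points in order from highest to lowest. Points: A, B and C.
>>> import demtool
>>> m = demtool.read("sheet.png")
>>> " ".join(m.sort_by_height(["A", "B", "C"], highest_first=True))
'A B C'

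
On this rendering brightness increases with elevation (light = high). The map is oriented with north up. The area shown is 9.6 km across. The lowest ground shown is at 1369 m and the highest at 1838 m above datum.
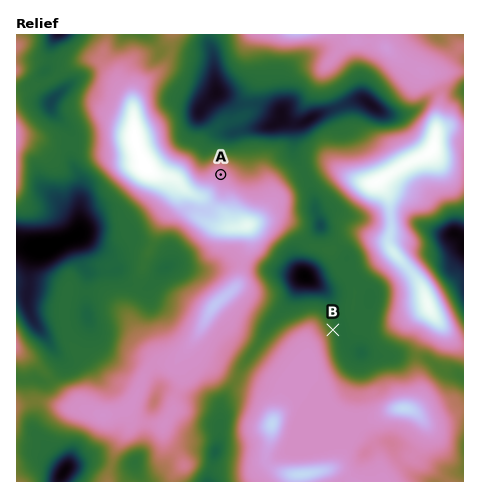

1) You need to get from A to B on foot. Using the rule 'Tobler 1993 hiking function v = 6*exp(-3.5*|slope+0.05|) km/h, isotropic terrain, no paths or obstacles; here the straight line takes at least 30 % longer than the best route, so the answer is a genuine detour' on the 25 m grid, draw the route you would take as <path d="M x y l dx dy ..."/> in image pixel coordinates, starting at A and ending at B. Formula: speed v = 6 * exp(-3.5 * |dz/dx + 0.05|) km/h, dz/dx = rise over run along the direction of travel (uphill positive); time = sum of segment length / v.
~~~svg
<path d="M221 175l2 0 16 8 12 0 16-8 5 0 9 4 11 11 5 9 0 9 7 14 0 10 10 21 8 8 13 26 0 16-2 5 0 22"/>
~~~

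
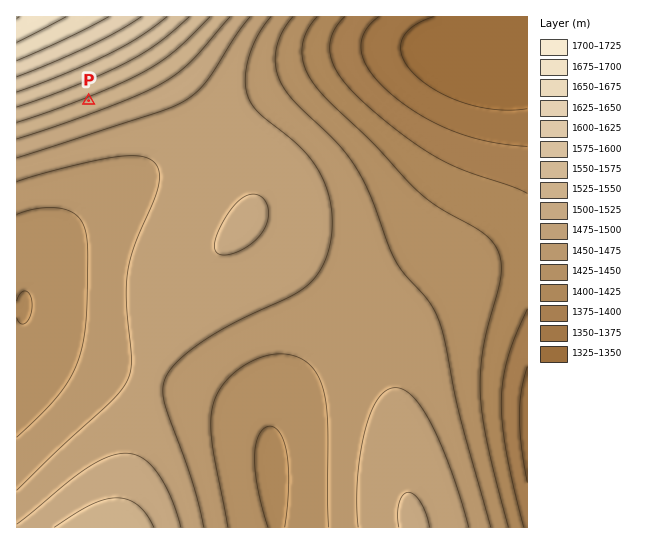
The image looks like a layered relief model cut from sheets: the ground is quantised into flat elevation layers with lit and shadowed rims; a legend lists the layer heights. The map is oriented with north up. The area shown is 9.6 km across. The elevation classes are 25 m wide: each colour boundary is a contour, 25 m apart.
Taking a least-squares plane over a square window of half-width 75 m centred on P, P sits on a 5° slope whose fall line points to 159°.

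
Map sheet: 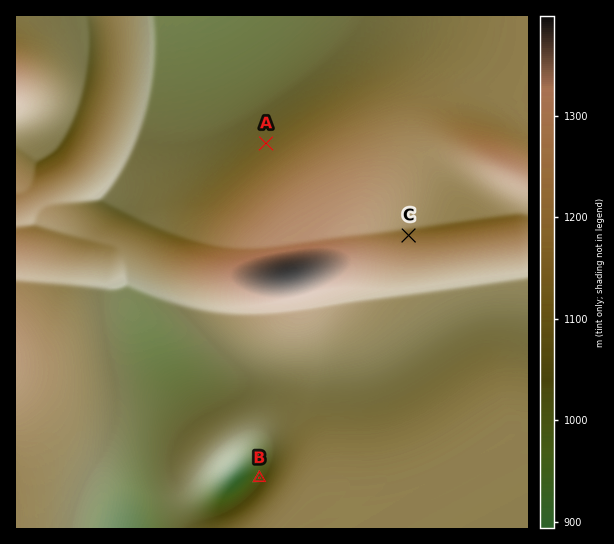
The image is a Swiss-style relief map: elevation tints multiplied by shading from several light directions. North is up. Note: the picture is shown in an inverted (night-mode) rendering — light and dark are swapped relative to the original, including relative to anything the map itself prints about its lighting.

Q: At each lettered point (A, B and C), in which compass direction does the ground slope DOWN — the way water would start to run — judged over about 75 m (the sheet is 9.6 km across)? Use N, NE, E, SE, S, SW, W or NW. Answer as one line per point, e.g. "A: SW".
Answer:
A: NW
B: NW
C: N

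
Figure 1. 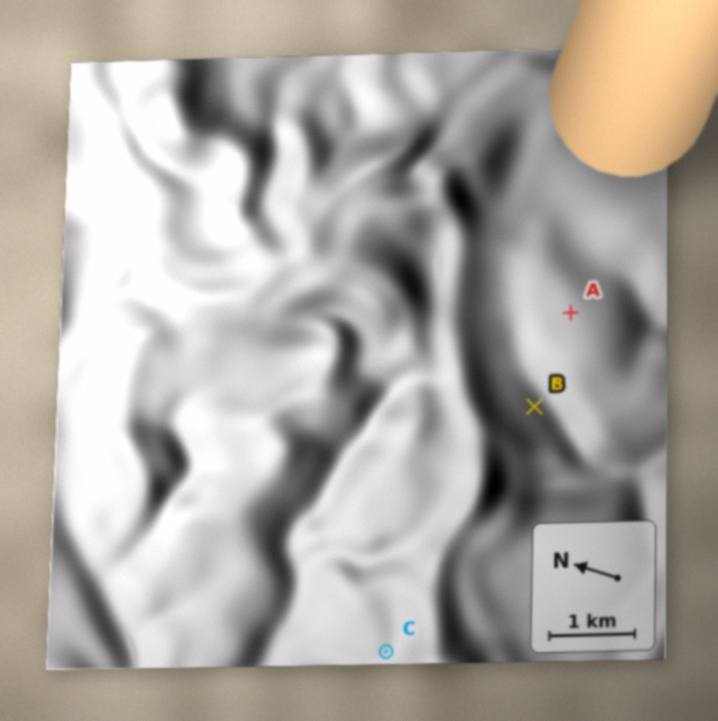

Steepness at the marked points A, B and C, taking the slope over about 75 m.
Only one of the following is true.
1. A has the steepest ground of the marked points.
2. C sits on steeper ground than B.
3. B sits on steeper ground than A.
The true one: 3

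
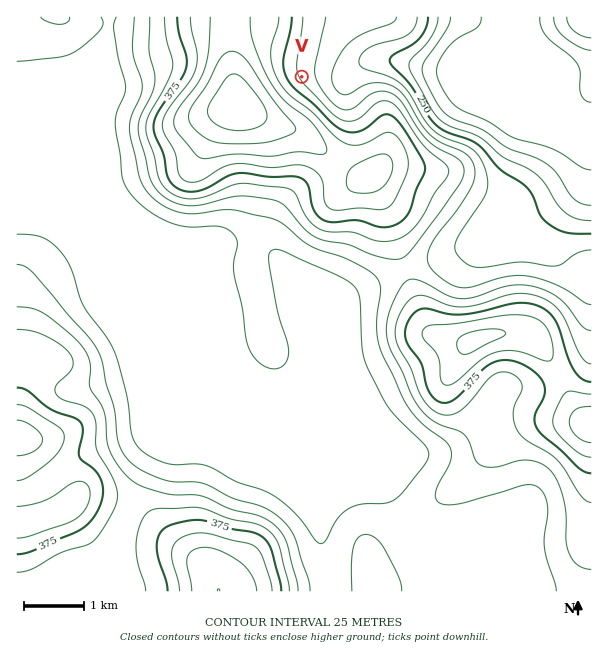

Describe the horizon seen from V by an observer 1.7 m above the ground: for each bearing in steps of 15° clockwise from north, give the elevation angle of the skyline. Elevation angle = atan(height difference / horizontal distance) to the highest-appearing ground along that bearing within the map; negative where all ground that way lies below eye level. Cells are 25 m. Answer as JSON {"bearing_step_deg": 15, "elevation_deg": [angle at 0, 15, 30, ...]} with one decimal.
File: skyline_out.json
{"bearing_step_deg": 15, "elevation_deg": [0.3, -1.0, -1.2, -1.3, -1.5, -2.8, -2.0, -0.0, 1.6, 2.4, 2.6, 5.3, 7.2, 8.2, 8.9, 9.4, 9.5, 9.0, 7.9, 6.5, 5.2, 4.2, 3.5, 2.3]}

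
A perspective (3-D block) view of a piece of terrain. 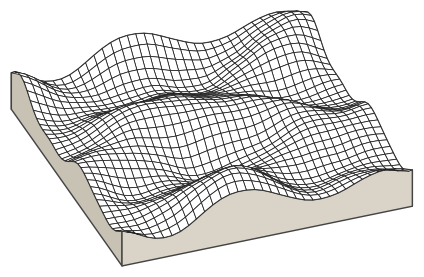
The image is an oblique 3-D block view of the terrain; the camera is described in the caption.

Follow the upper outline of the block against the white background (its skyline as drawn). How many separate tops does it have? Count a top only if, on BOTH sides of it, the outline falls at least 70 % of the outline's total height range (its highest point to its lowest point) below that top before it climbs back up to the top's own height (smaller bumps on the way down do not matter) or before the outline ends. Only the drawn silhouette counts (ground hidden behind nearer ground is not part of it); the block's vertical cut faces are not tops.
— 0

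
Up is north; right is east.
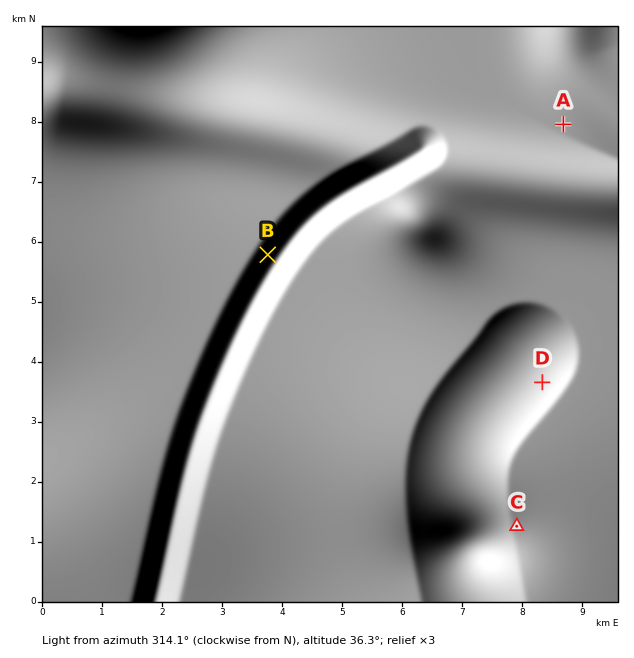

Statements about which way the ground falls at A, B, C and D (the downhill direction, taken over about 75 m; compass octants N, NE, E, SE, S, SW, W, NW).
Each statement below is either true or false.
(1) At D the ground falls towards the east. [false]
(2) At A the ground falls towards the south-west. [true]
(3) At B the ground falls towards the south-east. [true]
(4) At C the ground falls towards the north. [false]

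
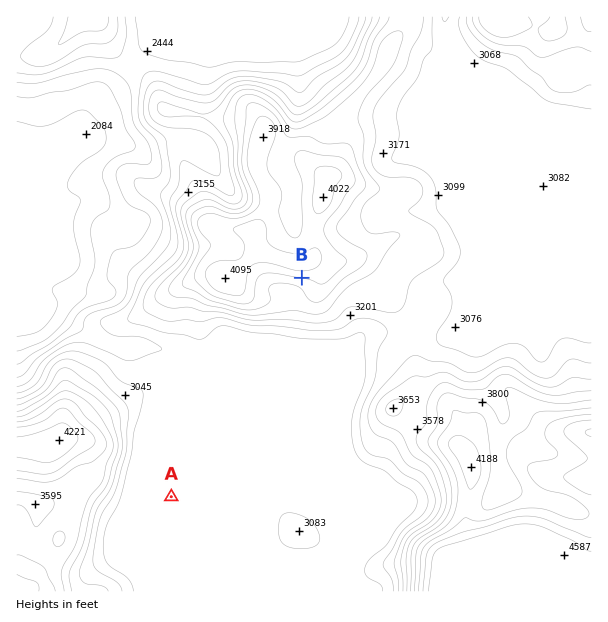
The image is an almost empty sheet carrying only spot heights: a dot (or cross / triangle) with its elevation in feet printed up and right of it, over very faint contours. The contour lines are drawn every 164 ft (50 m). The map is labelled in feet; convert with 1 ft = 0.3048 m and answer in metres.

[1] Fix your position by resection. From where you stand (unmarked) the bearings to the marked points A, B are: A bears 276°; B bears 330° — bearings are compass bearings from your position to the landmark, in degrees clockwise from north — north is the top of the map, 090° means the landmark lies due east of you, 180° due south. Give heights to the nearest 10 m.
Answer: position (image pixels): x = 445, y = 526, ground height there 1190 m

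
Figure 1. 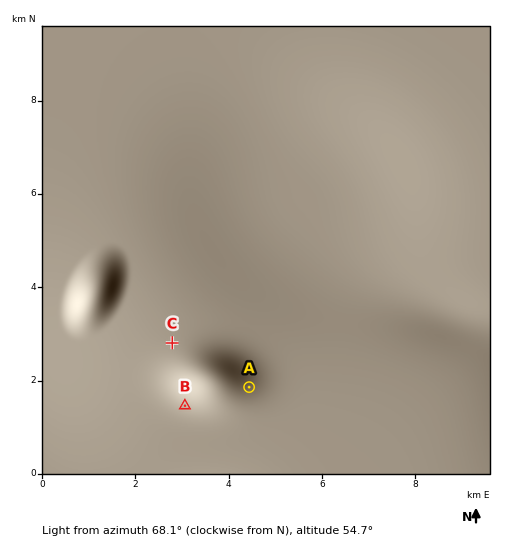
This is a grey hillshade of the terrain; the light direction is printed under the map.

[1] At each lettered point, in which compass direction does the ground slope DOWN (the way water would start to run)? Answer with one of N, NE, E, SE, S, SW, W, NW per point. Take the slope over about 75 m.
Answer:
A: W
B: NE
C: SE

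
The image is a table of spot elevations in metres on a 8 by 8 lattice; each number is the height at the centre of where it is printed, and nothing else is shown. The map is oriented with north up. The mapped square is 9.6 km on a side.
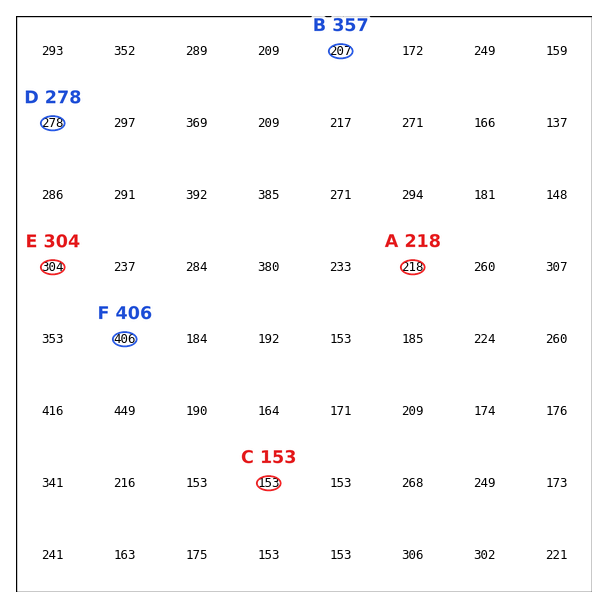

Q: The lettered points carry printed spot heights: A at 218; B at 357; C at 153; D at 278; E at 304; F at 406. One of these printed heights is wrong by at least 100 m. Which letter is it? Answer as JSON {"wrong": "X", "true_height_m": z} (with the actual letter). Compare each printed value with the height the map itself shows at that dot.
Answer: {"wrong": "B", "true_height_m": 207}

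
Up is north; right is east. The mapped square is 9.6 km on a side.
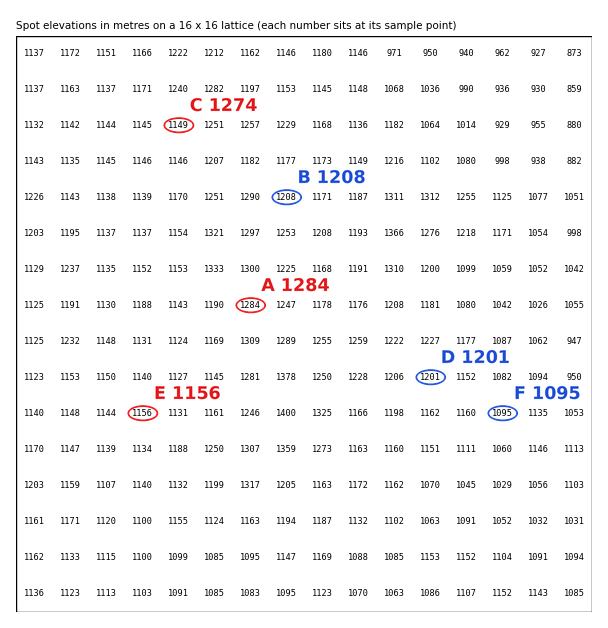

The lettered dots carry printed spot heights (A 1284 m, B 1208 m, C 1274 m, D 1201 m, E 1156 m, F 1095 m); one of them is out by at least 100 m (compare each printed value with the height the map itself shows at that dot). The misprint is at C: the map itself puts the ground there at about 1149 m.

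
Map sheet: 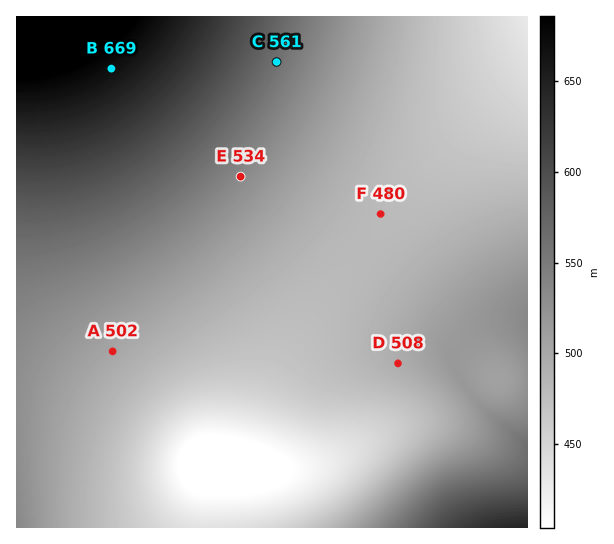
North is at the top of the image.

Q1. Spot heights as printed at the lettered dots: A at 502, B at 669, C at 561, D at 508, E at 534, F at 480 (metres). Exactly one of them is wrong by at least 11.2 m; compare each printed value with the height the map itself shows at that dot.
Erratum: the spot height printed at D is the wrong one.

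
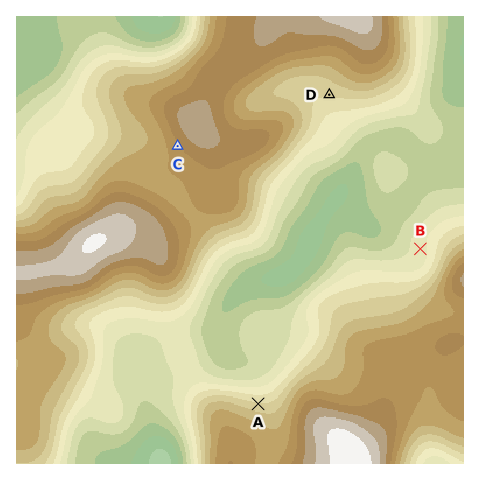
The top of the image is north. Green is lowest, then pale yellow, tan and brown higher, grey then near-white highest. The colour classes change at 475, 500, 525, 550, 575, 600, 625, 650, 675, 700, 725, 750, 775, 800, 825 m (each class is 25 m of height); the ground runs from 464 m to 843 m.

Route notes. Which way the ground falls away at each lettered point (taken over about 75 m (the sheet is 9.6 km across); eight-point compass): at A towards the N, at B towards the W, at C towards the SW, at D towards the S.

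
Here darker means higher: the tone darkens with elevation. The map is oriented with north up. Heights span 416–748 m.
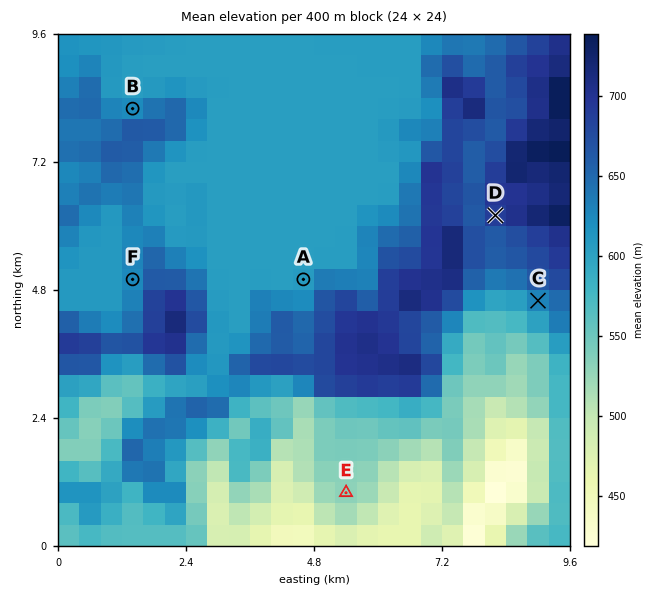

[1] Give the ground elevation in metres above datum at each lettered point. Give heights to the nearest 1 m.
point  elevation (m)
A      605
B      620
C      628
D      693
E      531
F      621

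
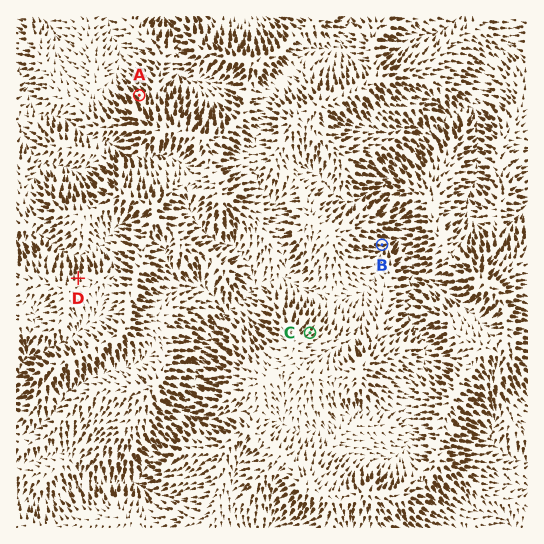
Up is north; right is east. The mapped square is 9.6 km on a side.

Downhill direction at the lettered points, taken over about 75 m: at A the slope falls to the NW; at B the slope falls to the E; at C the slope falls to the NE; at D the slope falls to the N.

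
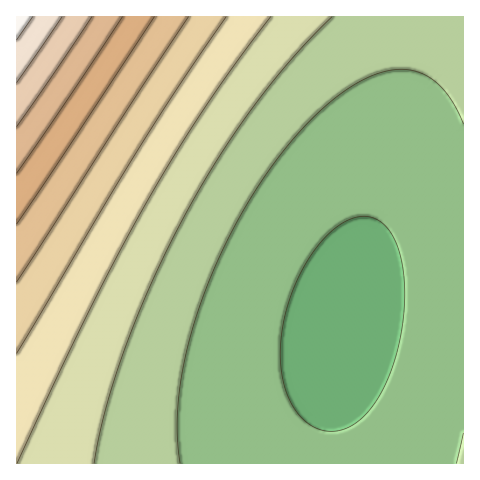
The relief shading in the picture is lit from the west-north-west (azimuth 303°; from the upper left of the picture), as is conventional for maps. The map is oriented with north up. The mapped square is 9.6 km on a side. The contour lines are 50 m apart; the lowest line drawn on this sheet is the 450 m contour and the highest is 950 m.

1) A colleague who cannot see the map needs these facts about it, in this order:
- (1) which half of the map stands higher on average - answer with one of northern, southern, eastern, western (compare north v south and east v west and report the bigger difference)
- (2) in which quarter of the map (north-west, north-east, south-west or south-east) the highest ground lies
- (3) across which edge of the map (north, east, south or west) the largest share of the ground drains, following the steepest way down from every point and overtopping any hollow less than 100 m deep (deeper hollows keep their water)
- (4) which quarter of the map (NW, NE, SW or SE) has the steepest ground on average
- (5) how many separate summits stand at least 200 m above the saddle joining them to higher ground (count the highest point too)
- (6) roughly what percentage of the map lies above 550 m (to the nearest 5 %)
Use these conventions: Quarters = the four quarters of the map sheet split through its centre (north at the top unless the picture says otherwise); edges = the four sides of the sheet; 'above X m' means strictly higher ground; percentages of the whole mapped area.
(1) On average the western half of the map is the higher ground.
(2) The highest point lies in the north-west quarter of the map.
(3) The largest share of the runoff leaves by the southern edge.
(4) The north-west quarter is the steepest part of the map.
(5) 1 summit rises at least 200 m above its surroundings.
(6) Ground above 550 m makes up about 40 % of the sheet.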